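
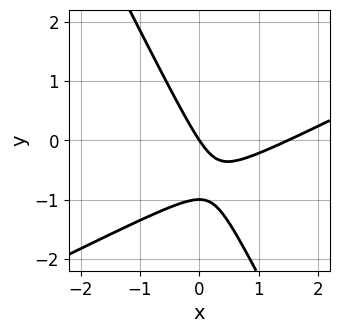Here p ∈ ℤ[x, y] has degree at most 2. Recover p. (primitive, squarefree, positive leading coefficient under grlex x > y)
1. deg p = 2. A generic line meets the curve in up to 2 points.
2. Against the integer gridlines: among the integer gridlines, it crosses the y-axis at y ∈ {-1, 0}; one x-axis crossing is at x = 0.
3. Together with the visible shape, these determine p as stated.

2*x^2 - 3*x*y - 2*y^2 - 3*x - 2*y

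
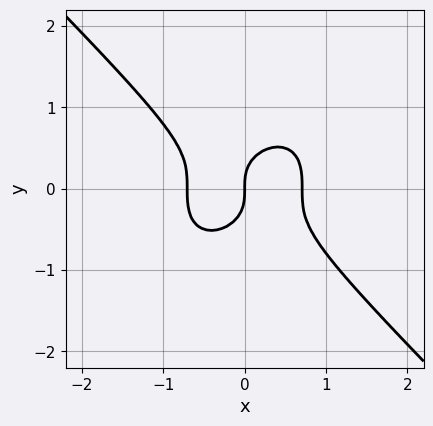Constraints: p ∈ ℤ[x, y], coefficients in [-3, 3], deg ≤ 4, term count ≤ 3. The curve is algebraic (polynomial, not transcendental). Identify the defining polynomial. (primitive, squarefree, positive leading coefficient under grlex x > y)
First, the degree is 3 — a generic line meets the curve in up to 3 points.
Then, from the visible intercepts: it crosses the y-axis at the gridline y = 0; one x-axis crossing is at x = 0.
Finally, solving for integer coefficients yields p as stated.

2*x^3 + 2*y^3 - x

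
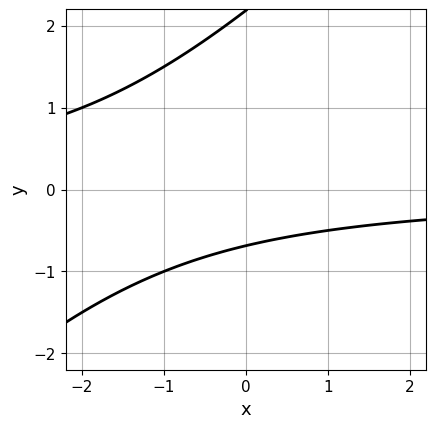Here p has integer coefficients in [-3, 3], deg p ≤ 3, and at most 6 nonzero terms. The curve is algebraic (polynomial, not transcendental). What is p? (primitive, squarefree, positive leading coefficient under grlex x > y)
2*x*y - 2*y^2 + 3*y + 3

(a) deg p = 2.
(b) Observable constraints: no x-intercept at any integer in the box.
(c) The integer polynomial consistent with all of this is the stated p.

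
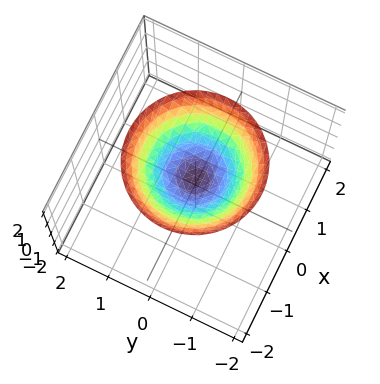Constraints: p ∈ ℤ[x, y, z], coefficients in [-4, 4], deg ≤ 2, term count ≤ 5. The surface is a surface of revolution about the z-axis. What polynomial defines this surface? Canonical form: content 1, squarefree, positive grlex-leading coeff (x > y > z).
(a) The degree is 2 — no degree-1 surface has this shape.
(b) Symmetry: the surface is invariant under rotation about z: p = q(x² + y², z).
(c) Against the integer gridlines: it misses every integer gridline on the x-axis; a circular section at z = 1 has radius between 0 and 1; it misses every integer gridline on the y-axis.
(d) These observations pin down the coefficients.

2*x^2 + 2*y^2 - 3*z + 2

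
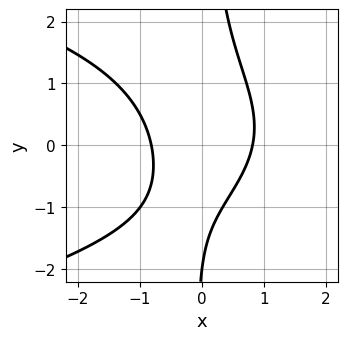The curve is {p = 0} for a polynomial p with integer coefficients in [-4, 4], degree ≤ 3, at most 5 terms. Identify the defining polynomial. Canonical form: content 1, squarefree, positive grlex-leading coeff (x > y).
2*x*y^2 + 3*x^2 - y - 2

1. deg p = 3.
2. Observable constraints: it meets the y-axis at y = -2 (among the integer gridlines).
3. The integer polynomial consistent with all of this is the stated p.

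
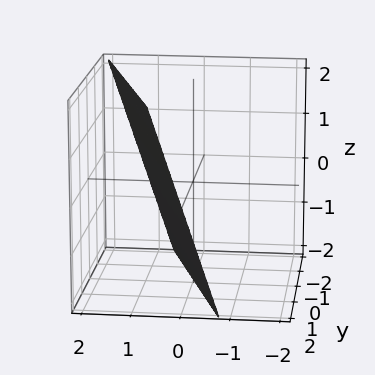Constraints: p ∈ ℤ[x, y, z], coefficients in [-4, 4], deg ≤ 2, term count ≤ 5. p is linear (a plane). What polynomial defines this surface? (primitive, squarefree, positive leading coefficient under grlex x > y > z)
3*x + y - z - 2

First, the degree is 1 — every cross-section is a straight line — this is a plane.
Then, checking where it meets the axes: one z-axis crossing is at z = -2; one y-axis crossing is at y = 2.
Finally, the integer polynomial consistent with all of this is the stated p.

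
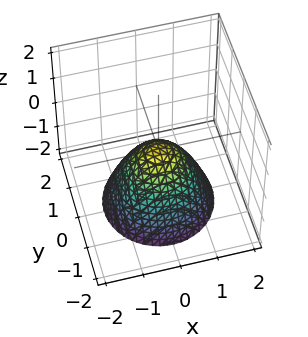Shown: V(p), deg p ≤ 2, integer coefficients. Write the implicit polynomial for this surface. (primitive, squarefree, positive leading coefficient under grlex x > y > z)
x^2 + y^2 + z

First, deg p = 2. A paraboloid; a quadric.
Then, symmetries: rotational symmetry about the z-axis ⇒ p depends on x, y only through x² + y².
Next, from the visible intercepts: it crosses the z-axis at the gridline z = 0; a circular section at z = -1 has radius exactly 1; it meets the y-axis at y = 0 (among the integer gridlines).
Finally, the integer polynomial consistent with all of this is the stated p.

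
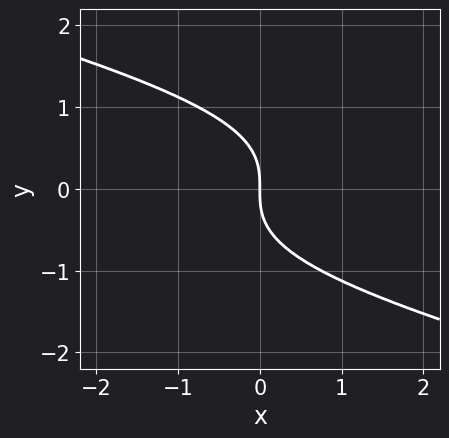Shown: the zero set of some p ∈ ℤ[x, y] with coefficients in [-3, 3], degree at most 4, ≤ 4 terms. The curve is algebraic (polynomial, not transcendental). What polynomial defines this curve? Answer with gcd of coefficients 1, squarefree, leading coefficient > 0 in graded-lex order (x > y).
x*y^2 + 3*y^3 + 3*x

(a) deg p = 3. No degree-2 curve has this shape.
(b) Observable constraints: it meets the y-axis at y = 0 (among the integer gridlines); one x-axis crossing is at x = 0.
(c) Solving for integer coefficients yields p as stated.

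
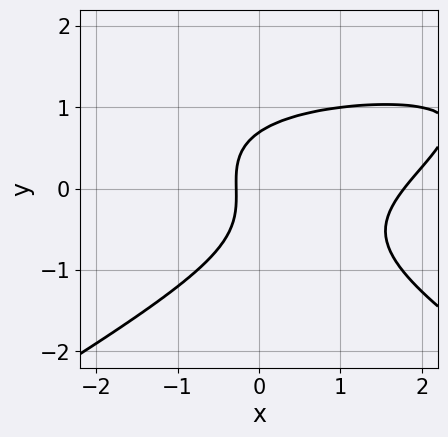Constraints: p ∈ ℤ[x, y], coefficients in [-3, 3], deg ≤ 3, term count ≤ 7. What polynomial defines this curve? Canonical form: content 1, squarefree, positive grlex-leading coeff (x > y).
1. Degree: a generic line meets the curve in up to 3 points, so deg p = 3.
2. The integer polynomial consistent with all of this is the stated p.

x^2*y - 3*y^3 - 2*x^2 + 3*x + 1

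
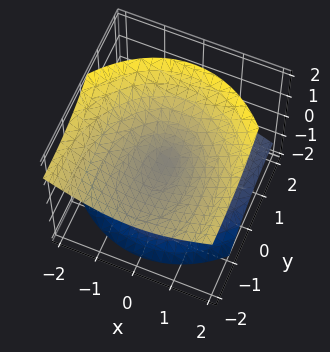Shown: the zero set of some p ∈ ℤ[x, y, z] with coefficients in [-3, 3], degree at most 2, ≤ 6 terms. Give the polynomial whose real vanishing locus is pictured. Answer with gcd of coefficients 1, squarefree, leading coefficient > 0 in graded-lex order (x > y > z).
First, the picture has 2 separate pieces. They look like related sheets of one shape, so recover p as a whole.
Next, degree: a generic line meets the surface in up to 2 points, so deg p = 2.
Next, reading off the gridlines: one z-axis crossing is at z = 0; it crosses the x-axis at the gridline x = 0; it crosses the y-axis at the gridline y = 0.
Finally, fitting integer coefficients to these (and the overall shape) gives p.

2*x^2 + y^2 + 3*y*z - 3*z^2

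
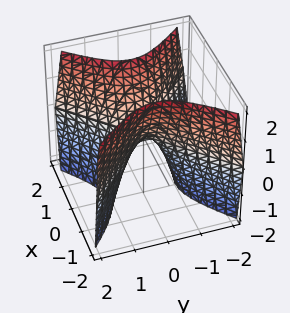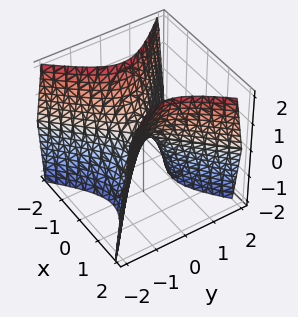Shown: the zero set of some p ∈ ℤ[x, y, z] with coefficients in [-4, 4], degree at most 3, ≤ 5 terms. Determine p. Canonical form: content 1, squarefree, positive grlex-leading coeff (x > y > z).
2*x^2 - 2*y^2 - z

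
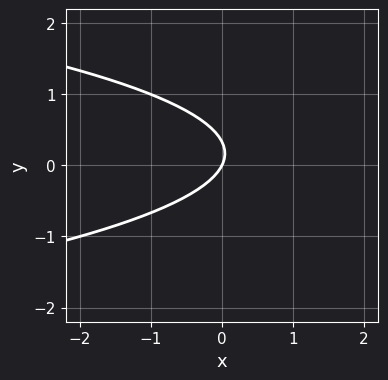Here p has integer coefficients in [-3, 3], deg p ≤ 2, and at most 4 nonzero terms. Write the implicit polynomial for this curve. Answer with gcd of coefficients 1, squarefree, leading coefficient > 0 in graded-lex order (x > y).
3*y^2 + 2*x - y

1. The degree is 2 — no degree-1 curve has this shape.
2. Observable constraints: one x-axis crossing is at x = 0; it crosses the y-axis at the gridline y = 0.
3. Together with the visible shape, these determine p as stated.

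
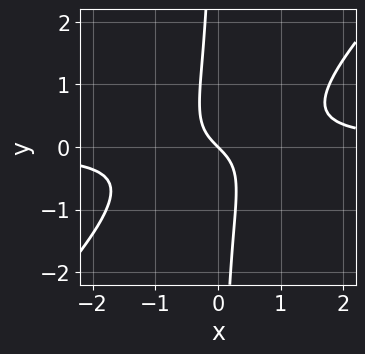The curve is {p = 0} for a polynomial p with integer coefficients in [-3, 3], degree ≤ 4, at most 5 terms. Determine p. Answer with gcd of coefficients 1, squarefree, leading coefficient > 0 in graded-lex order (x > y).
2*x^2*y - 2*x*y^2 - x - y

1. The degree is 3 — no degree-2 curve has this shape.
2. Checking where it meets the axes: it meets the y-axis at y = 0 (among the integer gridlines); one x-axis crossing is at x = 0.
3. The integer polynomial consistent with all of this is the stated p.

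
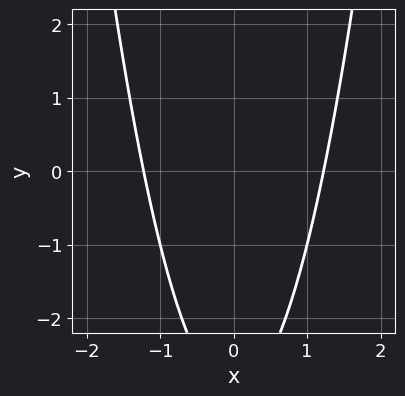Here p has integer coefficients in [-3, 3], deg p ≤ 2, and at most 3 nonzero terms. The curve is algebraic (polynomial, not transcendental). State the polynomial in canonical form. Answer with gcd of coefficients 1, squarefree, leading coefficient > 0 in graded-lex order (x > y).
First, degree: the shape is more complex than any degree-1 curve, so deg p = 2.
Next, symmetries: it's symmetric under x → −x, forcing even powers of x.
Then, against the integer gridlines: it misses every integer gridline on the y-axis.
Finally, assembling these constraints gives the stated polynomial.

2*x^2 - y - 3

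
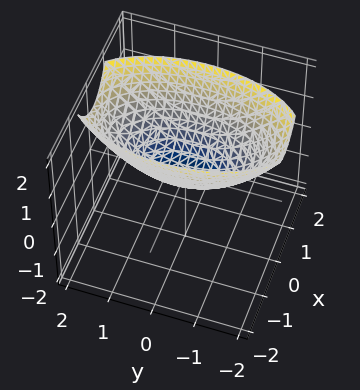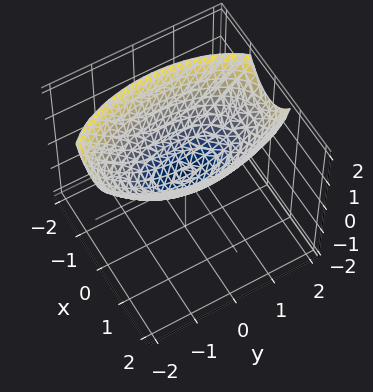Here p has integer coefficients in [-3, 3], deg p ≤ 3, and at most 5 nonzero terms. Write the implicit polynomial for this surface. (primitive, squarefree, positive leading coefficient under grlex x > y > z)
3*x^2 + y^2 - 3*z

First, deg p = 2. A single bowl opening along one axis; a quadric.
Then, symmetries: mirror symmetry x ↦ −x ⇒ only even powers of x; mirror symmetry y ↦ −y ⇒ only even powers of y.
Next, from the visible intercepts: one y-axis crossing is at y = 0; it meets the x-axis at x = 0 (among the integer gridlines); it crosses the z-axis at the gridline z = 0.
Finally, the integer polynomial consistent with all of this is the stated p.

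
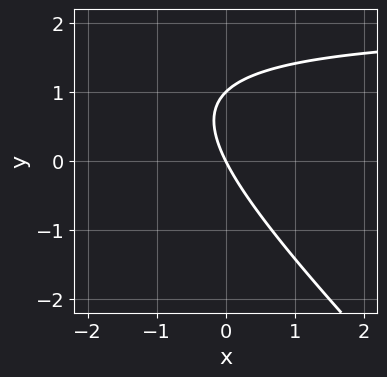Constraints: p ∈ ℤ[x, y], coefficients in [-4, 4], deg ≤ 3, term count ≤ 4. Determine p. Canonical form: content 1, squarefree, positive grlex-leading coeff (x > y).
(a) deg p = 2. The shape is more complex than any degree-1 curve.
(b) From the axis intercepts and sections: among the integer gridlines, it crosses the y-axis at y ∈ {0, 1}; it crosses the x-axis at the gridline x = 0.
(c) Putting this together gives p.

x*y + y^2 - 2*x - y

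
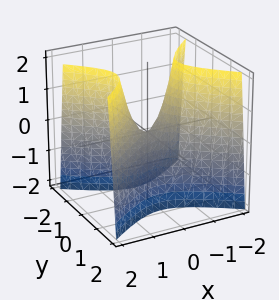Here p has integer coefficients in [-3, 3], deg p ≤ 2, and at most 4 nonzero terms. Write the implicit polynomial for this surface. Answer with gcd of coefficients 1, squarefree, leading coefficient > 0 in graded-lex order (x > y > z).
deg p = 2.
Symmetries: the y ↦ −y reflection is a symmetry, so y appears only in even powers; it's symmetric under x → −x, forcing even powers of x.
From the axis intercepts and sections: it crosses the z-axis at the gridline z = 0; one x-axis crossing is at x = 0; it crosses the y-axis at the gridline y = 0.
Assembling these constraints gives the stated polynomial.

2*x^2 - 3*y^2 - z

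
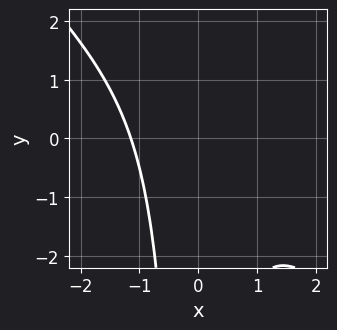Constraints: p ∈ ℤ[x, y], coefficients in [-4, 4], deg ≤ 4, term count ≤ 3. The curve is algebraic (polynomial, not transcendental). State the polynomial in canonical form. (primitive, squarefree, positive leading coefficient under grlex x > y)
2*x^3 + 2*x^2*y + 3

(a) Degree: a generic line meets the curve in up to 3 points, so deg p = 3.
(b) Reading off the gridlines: no y-intercept at any integer in the box.
(c) Fitting integer coefficients to these (and the overall shape) gives p.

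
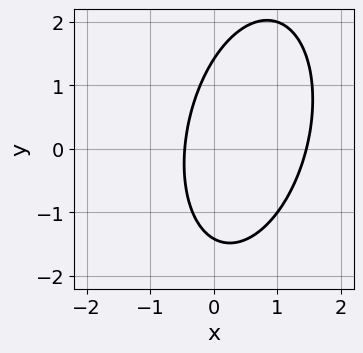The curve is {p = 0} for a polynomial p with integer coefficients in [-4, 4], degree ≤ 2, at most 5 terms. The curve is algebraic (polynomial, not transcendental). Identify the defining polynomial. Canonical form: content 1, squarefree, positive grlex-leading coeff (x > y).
(a) deg p = 2. The shape is more complex than any degree-1 curve.
(b) Solving for integer coefficients yields p as stated.

3*x^2 - x*y + y^2 - 3*x - 2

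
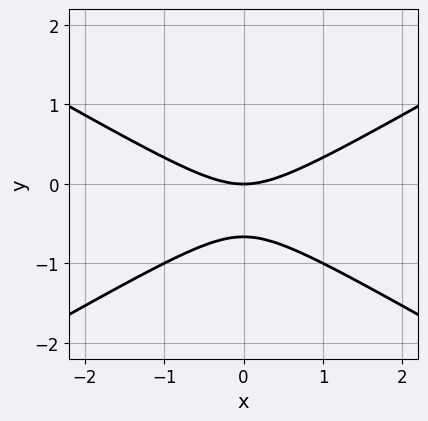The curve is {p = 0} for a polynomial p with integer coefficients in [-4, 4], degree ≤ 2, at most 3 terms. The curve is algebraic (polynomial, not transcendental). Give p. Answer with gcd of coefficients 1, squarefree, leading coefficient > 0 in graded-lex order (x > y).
x^2 - 3*y^2 - 2*y

Degree: the shape is more complex than any degree-1 curve, so deg p = 2.
Symmetries: the x ↦ −x reflection is a symmetry, so x appears only in even powers.
Observable constraints: it crosses the y-axis at the gridline y = 0; it meets the x-axis at x = 0 (among the integer gridlines).
Together with the visible shape, these determine p as stated.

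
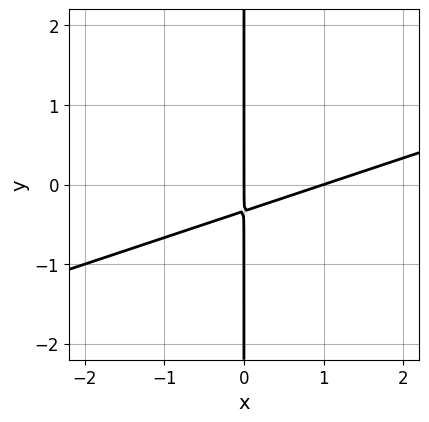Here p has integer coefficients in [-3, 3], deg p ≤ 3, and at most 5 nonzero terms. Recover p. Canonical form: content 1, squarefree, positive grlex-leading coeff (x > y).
The degree is 2 — the shape is more complex than any degree-1 curve.
From the axis intercepts and sections: every point of the y-axis in the box is on the curve; among the integer gridlines, it crosses the x-axis at x ∈ {0, 1}.
Matching integer coefficients to the picture gives p.

x^2 - 3*x*y - x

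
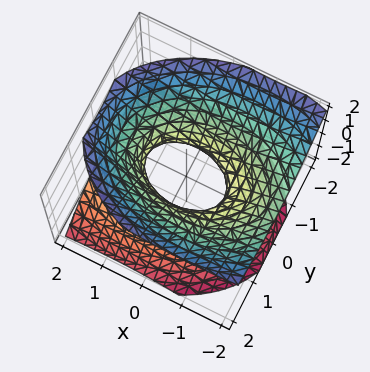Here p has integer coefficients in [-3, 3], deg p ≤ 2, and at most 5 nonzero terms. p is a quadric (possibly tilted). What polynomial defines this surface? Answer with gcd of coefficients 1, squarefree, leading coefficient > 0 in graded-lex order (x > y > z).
1. Degree: the shape is more complex than any degree-1 surface, so deg p = 2.
2. Reading off the gridlines: the x-axis gridline crossings are at x ∈ {-1, 1}; no z-intercept at any integer in the box.
3. The integer polynomial consistent with all of this is the stated p.

x^2 + x*z + 2*y^2 - 2*z^2 - 1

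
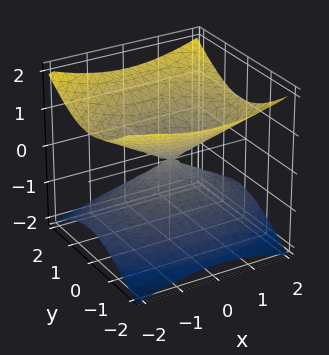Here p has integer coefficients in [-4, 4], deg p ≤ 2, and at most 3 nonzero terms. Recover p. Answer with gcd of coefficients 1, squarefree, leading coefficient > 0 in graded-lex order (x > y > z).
x^2 + 2*y^2 - 3*z^2

(a) Degree: two nappes meeting at a single point; a quadric, so deg p = 2.
(b) Symmetries: mirror symmetry z ↦ −z ⇒ only even powers of z; mirror symmetry y ↦ −y ⇒ only even powers of y; mirror symmetry x ↦ −x ⇒ only even powers of x.
(c) From the axis intercepts and sections: one x-axis crossing is at x = 0; one y-axis crossing is at y = 0; it meets the z-axis at z = 0 (among the integer gridlines).
(d) Together with the visible shape, these determine p as stated.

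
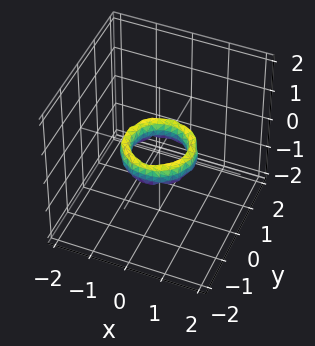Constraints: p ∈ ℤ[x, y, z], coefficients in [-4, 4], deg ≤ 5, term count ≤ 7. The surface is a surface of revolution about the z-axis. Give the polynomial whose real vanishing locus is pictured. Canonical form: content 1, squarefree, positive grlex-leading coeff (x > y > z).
2*x^4 + 4*x^2*y^2 + 2*y^4 - 3*x^2 - 3*y^2 + z^2 + 1

First, degree: a generic line meets the surface in up to 4 points, so deg p = 4.
Next, symmetries: rotational symmetry about the z-axis ⇒ p depends on x, y only through x² + y².
Then, checking where it meets the axes: a circular section at z = 0 has radius between 0 and 1; the y-axis gridline crossings are at y ∈ {-1, 1}; the x-axis gridline crossings are at x ∈ {-1, 1}; it misses every integer gridline on the z-axis.
Finally, these observations pin down the coefficients.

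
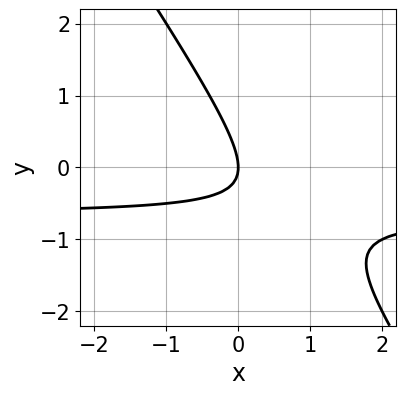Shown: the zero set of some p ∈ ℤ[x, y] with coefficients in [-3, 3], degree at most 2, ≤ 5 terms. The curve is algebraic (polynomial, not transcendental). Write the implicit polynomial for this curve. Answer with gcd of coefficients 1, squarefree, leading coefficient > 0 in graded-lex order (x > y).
3*x*y + 2*y^2 + 2*x

Degree: a generic line meets the curve in up to 2 points, so deg p = 2.
Reading off the gridlines: it meets the x-axis at x = 0 (among the integer gridlines); it crosses the y-axis at the gridline y = 0.
These observations pin down the coefficients.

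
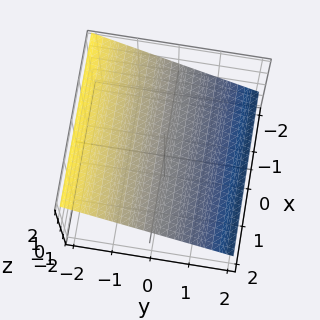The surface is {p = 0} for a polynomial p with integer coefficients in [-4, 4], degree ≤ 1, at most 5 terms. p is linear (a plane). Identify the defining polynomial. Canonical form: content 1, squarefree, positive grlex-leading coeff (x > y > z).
1. Degree: the surface is flat (a plane), so deg p = 1.
2. Reading off the gridlines: it crosses the y-axis at the gridline y = 1; it misses every integer gridline on the x-axis.
3. Assembling these constraints gives the stated polynomial.

2*y + 3*z - 2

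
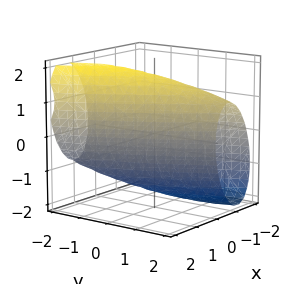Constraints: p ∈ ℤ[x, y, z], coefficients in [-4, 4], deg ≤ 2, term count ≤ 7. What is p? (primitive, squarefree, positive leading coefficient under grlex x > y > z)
3*x^2 + 3*x*y - x*z + y^2 + z^2 - 3

First, degree: a generic line meets the surface in up to 2 points, so deg p = 2.
Then, from the axis intercepts and sections: the x-axis gridline crossings are at x ∈ {-1, 1}.
Finally, these observations pin down the coefficients.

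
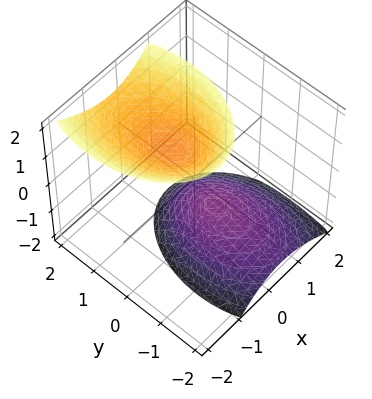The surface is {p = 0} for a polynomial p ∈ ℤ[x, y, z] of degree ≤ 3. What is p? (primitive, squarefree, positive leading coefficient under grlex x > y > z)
2*x^2 + x*z + y^2 - y*z - z^2 + 1

(a) There are 2 components. They look like related sheets of one shape, so recover p as a whole.
(b) deg p = 2. The shape is more complex than any degree-1 surface.
(c) From the visible intercepts: it misses every integer gridline on the y-axis; it misses every integer gridline on the x-axis; among the integer gridlines, it crosses the z-axis at z ∈ {-1, 1}.
(d) Together with the visible shape, these determine p as stated.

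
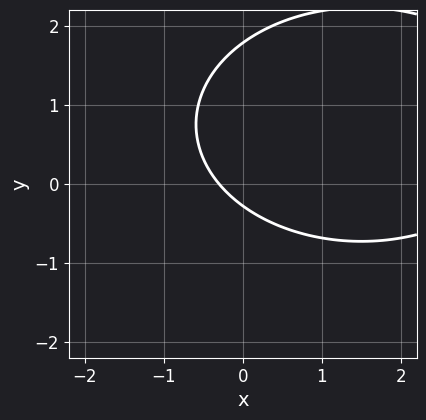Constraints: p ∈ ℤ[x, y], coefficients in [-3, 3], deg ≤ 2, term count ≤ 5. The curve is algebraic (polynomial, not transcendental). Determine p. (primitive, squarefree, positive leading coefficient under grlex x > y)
x^2 + 2*y^2 - 3*x - 3*y - 1

(a) The degree is 2 — no degree-1 curve has this shape.
(b) Putting this together gives p.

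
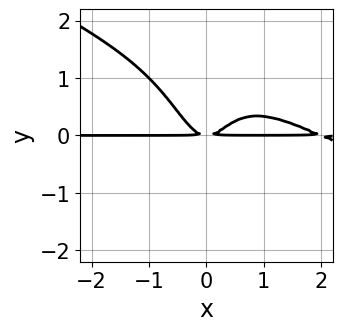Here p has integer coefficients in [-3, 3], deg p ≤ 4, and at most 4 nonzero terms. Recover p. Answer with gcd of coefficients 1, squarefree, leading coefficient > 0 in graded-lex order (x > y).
x^3*y + 2*x^2*y^2 - 2*x^2*y + y^2

1. Degree: a generic line meets the curve in up to 4 points, so deg p = 4.
2. From the axis intercepts and sections: every point of the x-axis in the box is on the curve.
3. Together with the visible shape, these determine p as stated.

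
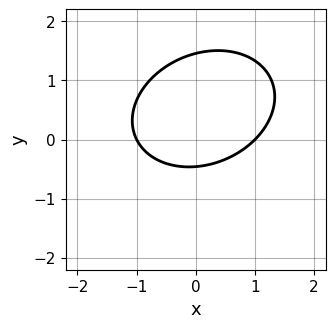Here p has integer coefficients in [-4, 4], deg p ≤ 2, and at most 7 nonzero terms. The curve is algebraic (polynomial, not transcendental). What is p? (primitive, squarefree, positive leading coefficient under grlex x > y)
2*x^2 - x*y + 3*y^2 - 3*y - 2

First, the degree is 2 — a generic line meets the curve in up to 2 points.
Next, from the visible intercepts: the x-axis gridline crossings are at x ∈ {-1, 1}.
Finally, the integer polynomial consistent with all of this is the stated p.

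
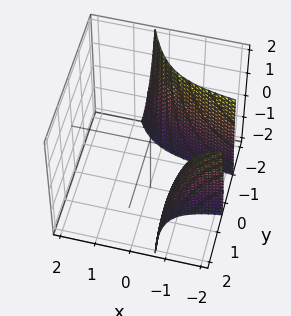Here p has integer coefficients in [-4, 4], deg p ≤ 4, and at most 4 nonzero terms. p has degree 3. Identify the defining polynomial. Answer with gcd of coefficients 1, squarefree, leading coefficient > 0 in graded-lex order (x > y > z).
First, there are 2 components. Treating them together as one polynomial.
Next, the degree is 3 — a generic line meets the surface in up to 3 points.
Then, checking where it meets the axes: the surface avoids every integer z-axis point in the box; the surface avoids every integer x-axis point in the box.
Finally, solving for integer coefficients yields p as stated.

3*x*y^2 - x*y*z + y^3 + 3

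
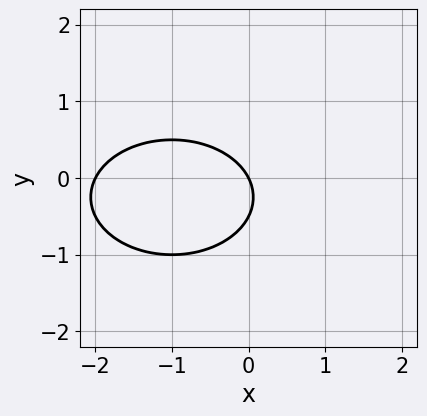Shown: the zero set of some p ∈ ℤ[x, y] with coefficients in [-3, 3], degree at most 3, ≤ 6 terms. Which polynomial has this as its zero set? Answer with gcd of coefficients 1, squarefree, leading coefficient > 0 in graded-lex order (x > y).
(a) The degree is 2 — a generic line meets the curve in up to 2 points.
(b) Reading off the gridlines: it crosses the y-axis at the gridline y = 0; the x-axis gridline crossings are at x ∈ {-2, 0}.
(c) Solving for integer coefficients yields p as stated.

x^2 + 2*y^2 + 2*x + y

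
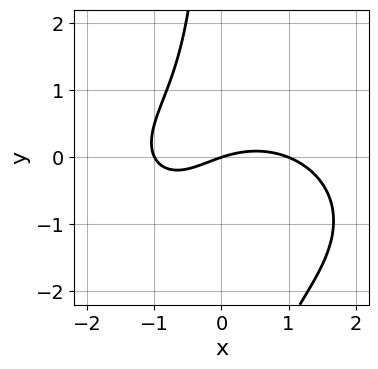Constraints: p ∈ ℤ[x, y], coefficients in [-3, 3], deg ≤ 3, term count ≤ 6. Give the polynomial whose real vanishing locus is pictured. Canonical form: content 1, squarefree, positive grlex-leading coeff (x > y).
x^3 + 2*x*y^2 + 2*x*y - x + 3*y

First, the degree is 3 — the shape is more complex than any degree-2 curve.
Then, from the visible intercepts: one y-axis crossing is at y = 0; among the integer gridlines, it crosses the x-axis at x ∈ {-1, 0, 1}.
Finally, fitting integer coefficients to these (and the overall shape) gives p.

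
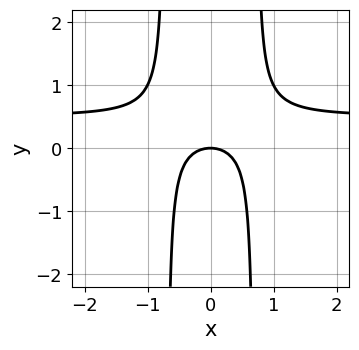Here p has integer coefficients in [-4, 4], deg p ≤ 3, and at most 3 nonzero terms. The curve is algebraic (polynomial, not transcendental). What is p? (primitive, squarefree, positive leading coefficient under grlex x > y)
First, degree: a generic line meets the curve in up to 3 points, so deg p = 3.
Next, symmetries: mirror symmetry x ↦ −x ⇒ only even powers of x.
Then, from the visible intercepts: it meets the x-axis at x = 0 (among the integer gridlines); one y-axis crossing is at y = 0.
Finally, putting this together gives p.

2*x^2*y - x^2 - y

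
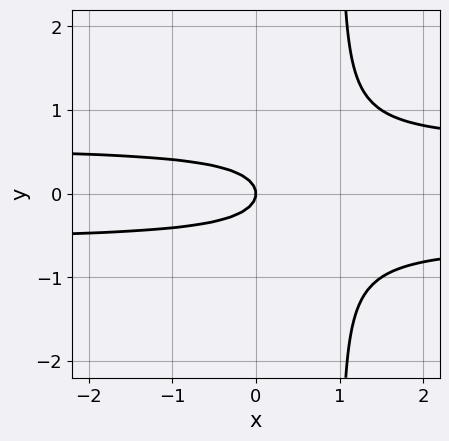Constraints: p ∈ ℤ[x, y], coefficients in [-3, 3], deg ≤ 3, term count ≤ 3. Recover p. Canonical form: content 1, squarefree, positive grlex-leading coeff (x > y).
(a) Degree: the shape is more complex than any degree-2 curve, so deg p = 3.
(b) Symmetries: mirror symmetry y ↦ −y ⇒ only even powers of y.
(c) Checking where it meets the axes: it meets the y-axis at y = 0 (among the integer gridlines); it crosses the x-axis at the gridline x = 0.
(d) Matching integer coefficients to the picture gives p.

3*x*y^2 - 3*y^2 - x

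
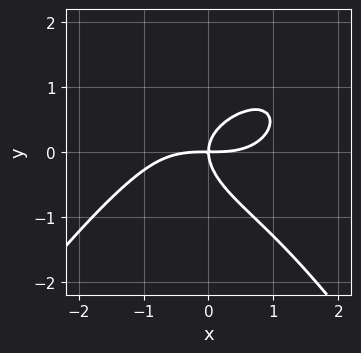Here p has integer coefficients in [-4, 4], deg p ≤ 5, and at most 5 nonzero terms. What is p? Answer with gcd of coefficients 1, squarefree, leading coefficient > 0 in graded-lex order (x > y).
x^4 + x*y^2 + 3*y^3 - 3*x*y

The degree is 4 — the shape is more complex than any degree-3 curve.
From the visible intercepts: it meets the y-axis at y = 0 (among the integer gridlines); it meets the x-axis at x = 0 (among the integer gridlines).
Matching integer coefficients to the picture gives p.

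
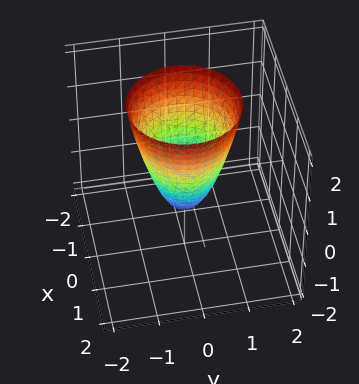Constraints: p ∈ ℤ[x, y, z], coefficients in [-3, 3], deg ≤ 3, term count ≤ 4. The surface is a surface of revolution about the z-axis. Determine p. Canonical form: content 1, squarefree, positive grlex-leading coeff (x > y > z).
2*x^2 + 2*y^2 - z - 1

The degree is 2 — a generic line meets the surface in up to 2 points.
Symmetry: the z-axis is an axis of rotation, so x and y enter only as x² + y².
From the axis intercepts and sections: it crosses the z-axis at the gridline z = -1; a circular section at z = 0 has radius between 0 and 1.
These observations pin down the coefficients.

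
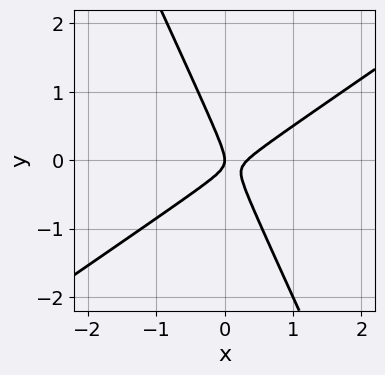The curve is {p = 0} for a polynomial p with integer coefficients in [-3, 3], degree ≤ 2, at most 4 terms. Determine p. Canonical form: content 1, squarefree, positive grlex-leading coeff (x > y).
3*x^2 - 3*x*y - 2*y^2 - x

First, deg p = 2.
Next, from the visible intercepts: it meets the y-axis at y = 0 (among the integer gridlines); it crosses the x-axis at the gridline x = 0.
Finally, putting this together gives p.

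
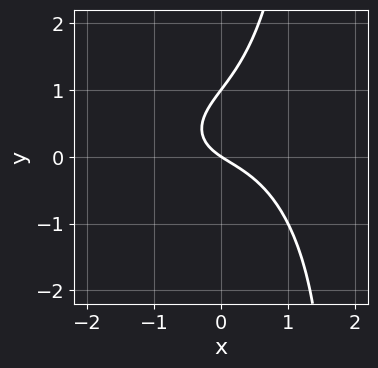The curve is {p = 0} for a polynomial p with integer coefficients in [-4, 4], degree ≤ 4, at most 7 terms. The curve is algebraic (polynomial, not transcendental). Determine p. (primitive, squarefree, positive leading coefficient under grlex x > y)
2*x^3 + 2*x*y^2 - 3*y^2 + 2*x + 3*y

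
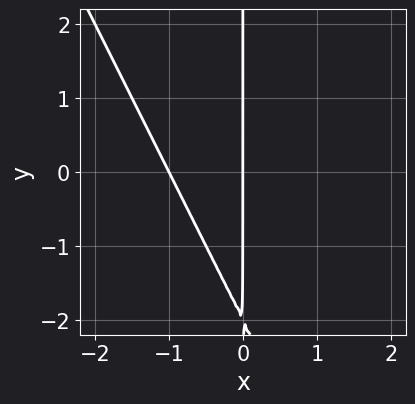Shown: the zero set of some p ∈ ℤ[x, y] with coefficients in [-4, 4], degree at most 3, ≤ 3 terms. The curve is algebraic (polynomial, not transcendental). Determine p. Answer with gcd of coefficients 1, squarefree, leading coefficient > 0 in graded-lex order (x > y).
2*x^2 + x*y + 2*x

1. The degree is 2 — a generic line meets the curve in up to 2 points.
2. Reading off the gridlines: among the integer gridlines, it crosses the x-axis at x ∈ {-1, 0}; the visible y-axis segment lies entirely on the curve.
3. Matching integer coefficients to the picture gives p.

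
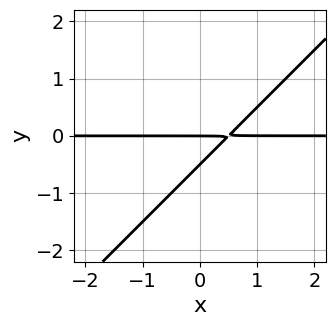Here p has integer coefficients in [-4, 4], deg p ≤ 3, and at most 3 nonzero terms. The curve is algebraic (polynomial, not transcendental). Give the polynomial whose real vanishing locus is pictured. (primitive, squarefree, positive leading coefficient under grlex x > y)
1. Degree: a generic line meets the curve in up to 2 points, so deg p = 2.
2. From the visible intercepts: it crosses the y-axis at the gridline y = 0; every point of the x-axis in the box is on the curve.
3. Matching integer coefficients to the picture gives p.

2*x*y - 2*y^2 - y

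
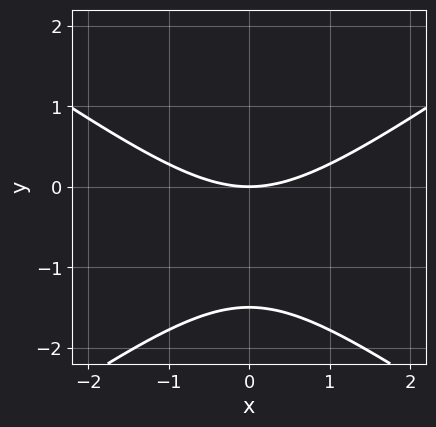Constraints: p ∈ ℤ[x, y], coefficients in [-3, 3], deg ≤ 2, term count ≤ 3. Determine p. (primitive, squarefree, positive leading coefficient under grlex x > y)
(a) The degree is 2 — no degree-1 curve has this shape.
(b) Symmetries: the x ↦ −x reflection is a symmetry, so x appears only in even powers.
(c) From the visible intercepts: it meets the x-axis at x = 0 (among the integer gridlines); it meets the y-axis at y = 0 (among the integer gridlines).
(d) The integer polynomial consistent with all of this is the stated p.

x^2 - 2*y^2 - 3*y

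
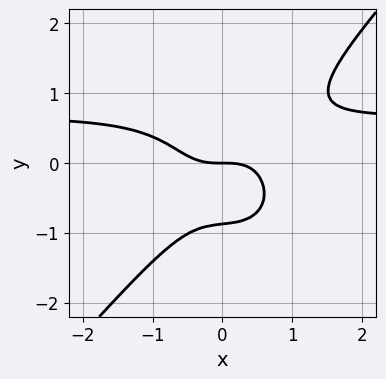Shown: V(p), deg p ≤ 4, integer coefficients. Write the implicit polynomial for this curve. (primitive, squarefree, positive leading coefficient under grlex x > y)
3*x^3*y + x*y^3 - 3*y^4 - 2*x^3 - 2*y

(a) deg p = 4. The shape is more complex than any degree-3 curve.
(b) Reading off the gridlines: it crosses the y-axis at the gridline y = 0; it crosses the x-axis at the gridline x = 0.
(c) Fitting integer coefficients to these (and the overall shape) gives p.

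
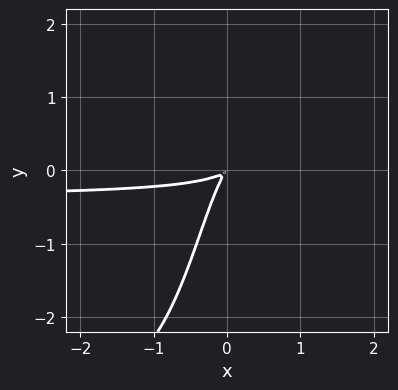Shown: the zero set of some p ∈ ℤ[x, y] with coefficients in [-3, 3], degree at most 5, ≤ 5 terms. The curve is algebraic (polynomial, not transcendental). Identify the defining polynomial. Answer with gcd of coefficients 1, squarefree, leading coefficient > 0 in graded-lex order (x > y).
x^2*y^2 + 3*x^2*y + x^2 - 2*x*y + y^2

(a) Degree: the shape is more complex than any degree-3 curve, so deg p = 4.
(b) Solving for integer coefficients yields p as stated.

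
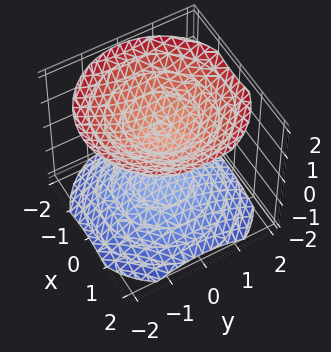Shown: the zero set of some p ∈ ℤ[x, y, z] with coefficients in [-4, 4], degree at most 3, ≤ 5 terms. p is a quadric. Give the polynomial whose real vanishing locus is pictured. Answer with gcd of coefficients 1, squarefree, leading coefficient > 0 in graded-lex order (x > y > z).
2*x^2 + 2*y^2 - 3*z^2 + 3

The picture has 2 separate pieces. They look like related sheets of one shape, so recover p as a whole.
deg p = 2. Two sheets facing apart; a quadric.
Symmetries: it's symmetric under z → −z, forcing even powers of z; every cross-section ⟂ z is a circle, so x, y appear only via x² + y².
Checking where it meets the axes: the surface avoids every integer y-axis point in the box; no x-intercept at any integer in the box; the z-axis gridline crossings are at z ∈ {-1, 1}.
Fitting integer coefficients to these (and the overall shape) gives p.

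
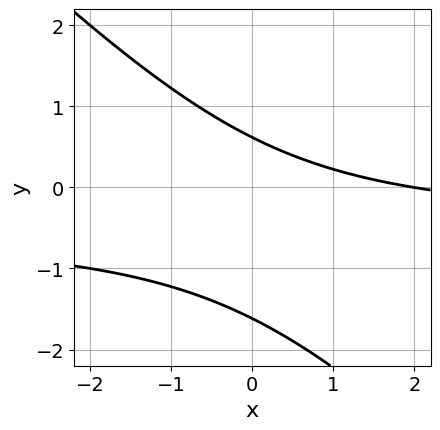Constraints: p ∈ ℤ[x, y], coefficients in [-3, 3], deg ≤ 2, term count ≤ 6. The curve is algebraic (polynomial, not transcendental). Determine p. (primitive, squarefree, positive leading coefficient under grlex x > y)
1. Degree: the shape is more complex than any degree-1 curve, so deg p = 2.
2. Against the integer gridlines: it meets the x-axis at x = 2 (among the integer gridlines).
3. Putting this together gives p.

2*x*y + 2*y^2 + x + 2*y - 2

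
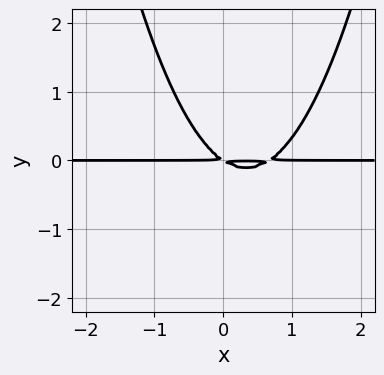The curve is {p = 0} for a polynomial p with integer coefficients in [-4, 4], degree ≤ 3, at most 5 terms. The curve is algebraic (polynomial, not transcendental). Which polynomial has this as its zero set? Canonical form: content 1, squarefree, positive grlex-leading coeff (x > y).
(a) deg p = 3. A generic line meets the curve in up to 3 points.
(b) From the axis intercepts and sections: the visible x-axis segment lies entirely on the curve.
(c) These observations pin down the coefficients.

3*x^2*y - 2*x*y - 3*y^2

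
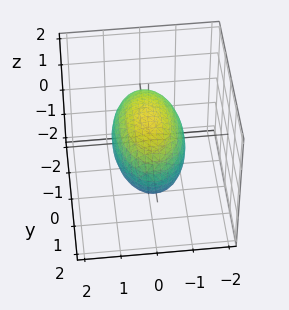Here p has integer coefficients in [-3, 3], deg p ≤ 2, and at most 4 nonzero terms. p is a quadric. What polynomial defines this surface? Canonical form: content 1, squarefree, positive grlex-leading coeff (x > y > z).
Degree: a closed, bounded, convex surface; a quadric, so deg p = 2.
Symmetries: the z ↦ −z reflection is a symmetry, so z appears only in even powers; mirror symmetry y ↦ −y ⇒ only even powers of y; mirror symmetry x ↦ −x ⇒ only even powers of x.
Observable constraints: among the integer gridlines, it crosses the x-axis at x ∈ {-1, 1}; the z-axis gridline crossings are at z ∈ {-1, 1}.
Assembling these constraints gives the stated polynomial.

3*x^2 + y^2 + 3*z^2 - 3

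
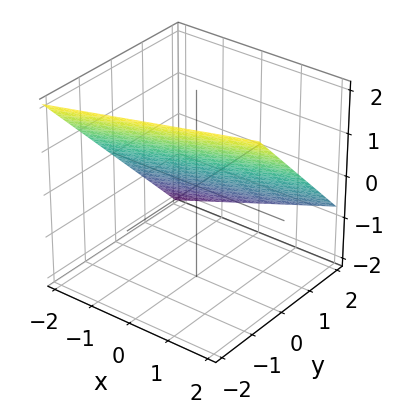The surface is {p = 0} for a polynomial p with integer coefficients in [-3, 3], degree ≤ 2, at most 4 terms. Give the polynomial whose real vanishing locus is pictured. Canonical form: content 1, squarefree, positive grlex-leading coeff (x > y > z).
x - 3*y - 3*z + 2

(a) deg p = 1.
(b) Against the integer gridlines: one x-axis crossing is at x = -2.
(c) These observations pin down the coefficients.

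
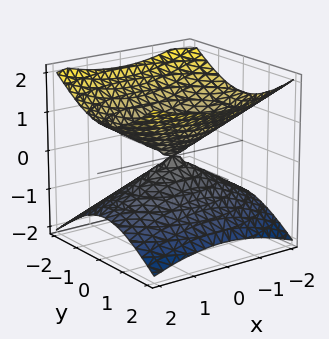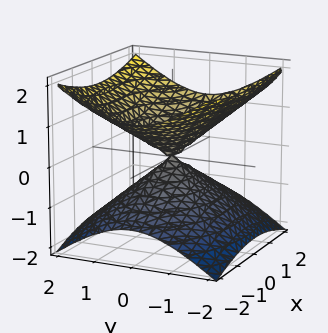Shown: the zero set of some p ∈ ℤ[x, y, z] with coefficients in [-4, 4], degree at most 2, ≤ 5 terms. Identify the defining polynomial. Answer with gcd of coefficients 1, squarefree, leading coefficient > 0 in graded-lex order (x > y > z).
x^2 + 2*y^2 - 3*z^2

(a) The degree is 2 — a double cone through the origin; a quadric.
(b) Symmetries: the x ↦ −x reflection is a symmetry, so x appears only in even powers; the z ↦ −z reflection is a symmetry, so z appears only in even powers; it's symmetric under y → −y, forcing even powers of y.
(c) Observable constraints: it meets the y-axis at y = 0 (among the integer gridlines); it crosses the x-axis at the gridline x = 0; one z-axis crossing is at z = 0.
(d) These observations pin down the coefficients.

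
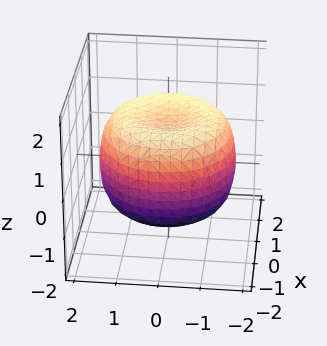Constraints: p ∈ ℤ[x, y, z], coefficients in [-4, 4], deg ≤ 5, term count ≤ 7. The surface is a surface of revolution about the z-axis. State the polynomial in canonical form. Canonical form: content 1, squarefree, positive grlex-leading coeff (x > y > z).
1. The degree is 4 — a generic line meets the surface in up to 4 points.
2. Symmetries: the surface is invariant under rotation about z: p = q(x² + y², z).
3. From the axis intercepts and sections: a circular section at z = 1 has radius between 1 and 2; the z-axis gridline crossings are at z ∈ {-1, 1}.
4. The integer polynomial consistent with all of this is the stated p.

x^4 + 2*x^2*y^2 + y^4 - 2*x^2 - 2*y^2 + 2*z^2 - 2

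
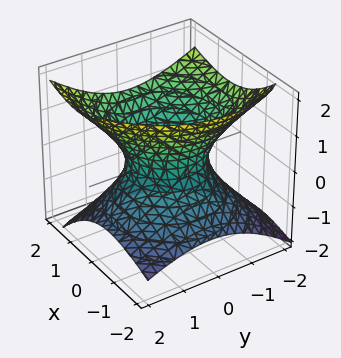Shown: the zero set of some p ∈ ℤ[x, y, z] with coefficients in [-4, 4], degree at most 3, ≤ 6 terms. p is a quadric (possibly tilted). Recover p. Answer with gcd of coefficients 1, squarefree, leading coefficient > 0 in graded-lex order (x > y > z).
The degree is 2 — the shape is more complex than any degree-1 surface.
Checking where it meets the axes: the surface avoids every integer z-axis point in the box; the x-axis gridline crossings are at x ∈ {-1, 1}; the y-axis gridline crossings are at y ∈ {-1, 1}.
Solving for integer coefficients yields p as stated.

2*x^2 - 2*x*z + 2*y^2 + y*z - 3*z^2 - 2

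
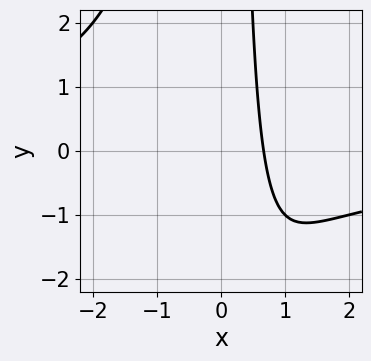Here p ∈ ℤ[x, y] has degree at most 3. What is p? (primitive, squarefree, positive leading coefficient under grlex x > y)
x^2*y + 3*x - 2

First, deg p = 3.
Next, checking where it meets the axes: no y-intercept at any integer in the box.
Finally, fitting integer coefficients to these (and the overall shape) gives p.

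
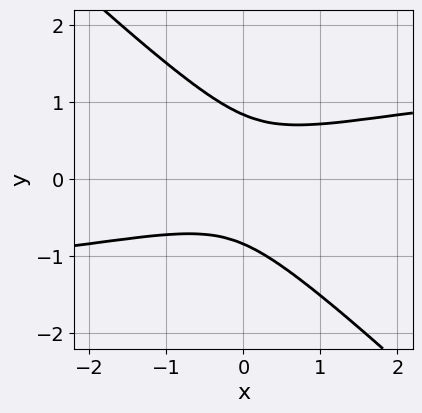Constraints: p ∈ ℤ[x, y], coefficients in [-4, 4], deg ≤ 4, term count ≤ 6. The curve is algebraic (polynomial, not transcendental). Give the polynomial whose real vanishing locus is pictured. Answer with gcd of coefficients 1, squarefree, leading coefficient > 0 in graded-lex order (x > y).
deg p = 4. A generic line meets the curve in up to 4 points.
Against the integer gridlines: it misses every integer gridline on the x-axis.
Assembling these constraints gives the stated polynomial.

2*x*y^3 + 2*y^4 - x^2 + x*y - 1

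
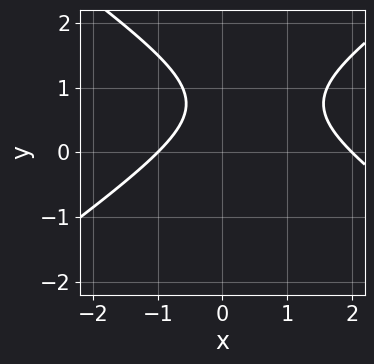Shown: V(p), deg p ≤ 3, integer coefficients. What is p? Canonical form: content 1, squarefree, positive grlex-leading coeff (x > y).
x^2 - 2*y^2 - x + 3*y - 2

Degree: a generic line meets the curve in up to 2 points, so deg p = 2.
From the axis intercepts and sections: the curve avoids every integer y-axis point in the box; among the integer gridlines, it crosses the x-axis at x ∈ {-1, 2}.
Assembling these constraints gives the stated polynomial.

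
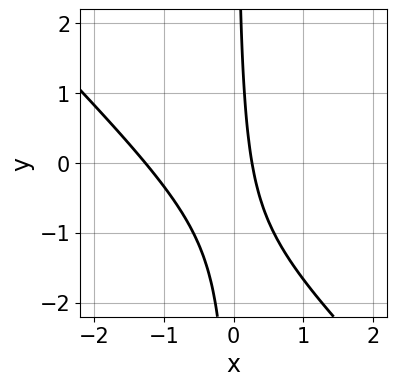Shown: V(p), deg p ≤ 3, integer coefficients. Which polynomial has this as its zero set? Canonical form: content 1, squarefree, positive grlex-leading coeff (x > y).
Degree: the shape is more complex than any degree-1 curve, so deg p = 2.
Against the integer gridlines: it misses every integer gridline on the y-axis.
These observations pin down the coefficients.

3*x^2 + 3*x*y + 3*x - 1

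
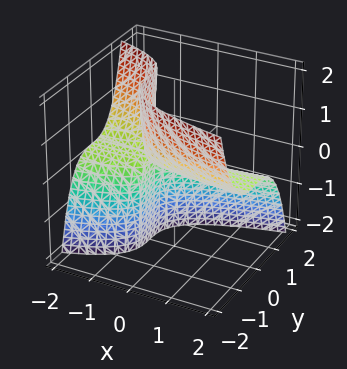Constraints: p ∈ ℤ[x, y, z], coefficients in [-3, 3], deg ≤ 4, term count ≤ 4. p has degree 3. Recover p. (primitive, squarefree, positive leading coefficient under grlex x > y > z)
First, deg p = 3. The shape is more complex than any degree-2 surface.
Then, against the integer gridlines: every point of the x-axis in the box is on the surface; it crosses the y-axis at the gridline y = 0.
Finally, solving for integer coefficients yields p as stated.

3*y^3 + 3*x*z + 2*z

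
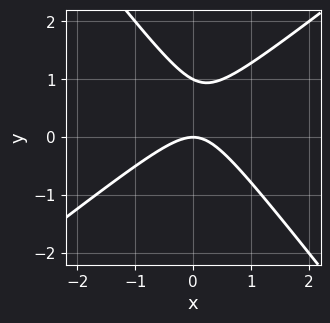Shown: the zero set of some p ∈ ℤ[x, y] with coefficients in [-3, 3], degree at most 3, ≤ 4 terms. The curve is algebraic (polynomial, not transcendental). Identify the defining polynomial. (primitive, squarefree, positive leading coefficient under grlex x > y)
2*x^2 - x*y - 2*y^2 + 2*y

1. The degree is 2 — no degree-1 curve has this shape.
2. Checking where it meets the axes: one x-axis crossing is at x = 0; the y-axis gridline crossings are at y ∈ {0, 1}.
3. Together with the visible shape, these determine p as stated.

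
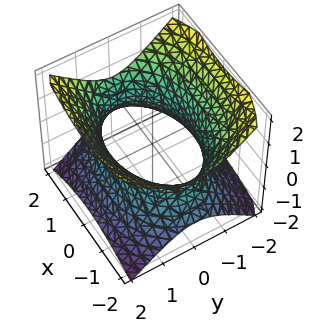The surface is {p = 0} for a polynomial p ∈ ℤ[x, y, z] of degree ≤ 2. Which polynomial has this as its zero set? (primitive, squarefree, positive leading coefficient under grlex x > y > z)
1. deg p = 2. One connected sheet with a waist; a quadric.
2. Symmetries: mirror symmetry x ↦ −x ⇒ only even powers of x; it's symmetric under z → −z, forcing even powers of z; the y ↦ −y reflection is a symmetry, so y appears only in even powers.
3. Observable constraints: it misses every integer gridline on the z-axis.
4. The integer polynomial consistent with all of this is the stated p.

x^2 + 2*y^2 - 2*z^2 - 3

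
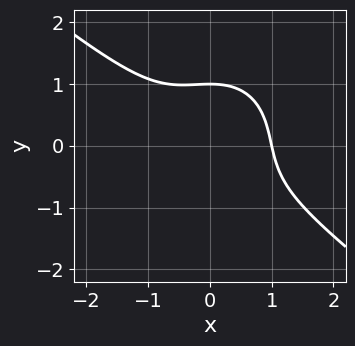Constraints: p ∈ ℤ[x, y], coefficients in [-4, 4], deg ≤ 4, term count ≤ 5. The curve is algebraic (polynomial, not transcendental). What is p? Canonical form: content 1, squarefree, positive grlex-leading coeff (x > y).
3*x^3 + 2*x^2*y + 3*y^3 - 3

(a) deg p = 3. The shape is more complex than any degree-2 curve.
(b) Against the integer gridlines: one y-axis crossing is at y = 1; it meets the x-axis at x = 1 (among the integer gridlines).
(c) These observations pin down the coefficients.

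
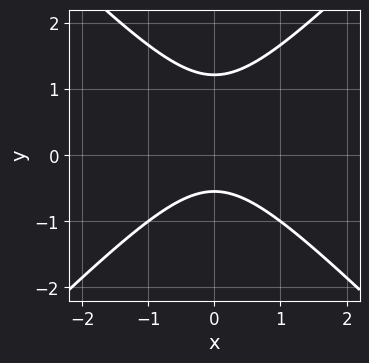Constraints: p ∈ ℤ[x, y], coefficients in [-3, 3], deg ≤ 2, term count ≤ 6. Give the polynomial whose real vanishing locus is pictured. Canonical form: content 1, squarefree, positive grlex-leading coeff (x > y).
3*x^2 - 3*y^2 + 2*y + 2

(a) deg p = 2. The shape is more complex than any degree-1 curve.
(b) Symmetries: mirror symmetry x ↦ −x ⇒ only even powers of x.
(c) Checking where it meets the axes: the curve avoids every integer x-axis point in the box.
(d) Assembling these constraints gives the stated polynomial.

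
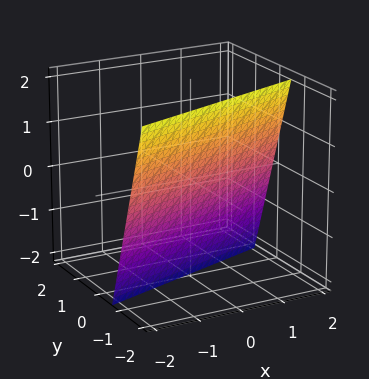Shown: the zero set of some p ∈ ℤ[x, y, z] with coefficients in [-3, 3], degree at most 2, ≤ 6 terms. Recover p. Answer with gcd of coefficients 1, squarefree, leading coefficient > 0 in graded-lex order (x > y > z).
x - 3*y - z - 2

First, the degree is 1 — the surface is flat (a plane).
Then, against the integer gridlines: it meets the z-axis at z = -2 (among the integer gridlines); it crosses the x-axis at the gridline x = 2.
Finally, fitting integer coefficients to these (and the overall shape) gives p.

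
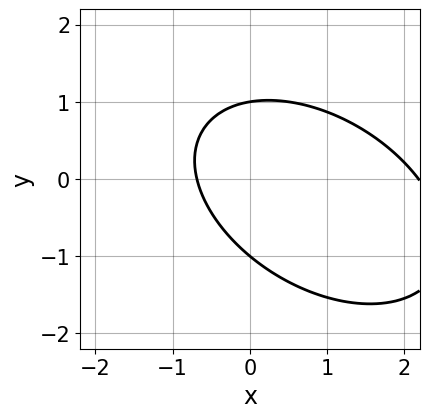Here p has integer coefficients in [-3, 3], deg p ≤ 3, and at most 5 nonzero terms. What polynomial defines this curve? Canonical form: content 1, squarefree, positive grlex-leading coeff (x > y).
2*x^2 + 2*x*y + 3*y^2 - 3*x - 3

Degree: no degree-1 curve has this shape, so deg p = 2.
Observable constraints: among the integer gridlines, it crosses the y-axis at y ∈ {-1, 1}.
Fitting integer coefficients to these (and the overall shape) gives p.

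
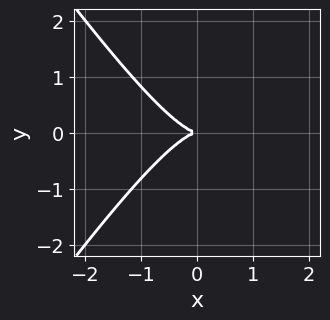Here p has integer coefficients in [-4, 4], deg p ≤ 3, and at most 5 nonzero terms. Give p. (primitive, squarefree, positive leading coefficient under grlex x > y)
2*x^3 - x*y^2 + 2*y^2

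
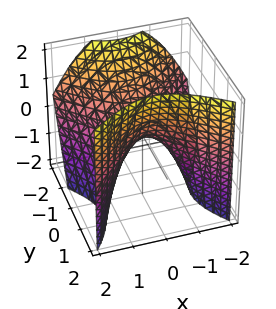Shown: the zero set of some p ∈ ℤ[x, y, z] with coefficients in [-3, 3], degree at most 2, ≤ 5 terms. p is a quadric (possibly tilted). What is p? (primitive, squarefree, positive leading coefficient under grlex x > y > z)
2*x^2 - 2*y^2 - y*z + 2*z

First, degree: no degree-1 surface has this shape, so deg p = 2.
Then, from the axis intercepts and sections: it crosses the x-axis at the gridline x = 0; one y-axis crossing is at y = 0; it crosses the z-axis at the gridline z = 0.
Finally, matching integer coefficients to the picture gives p.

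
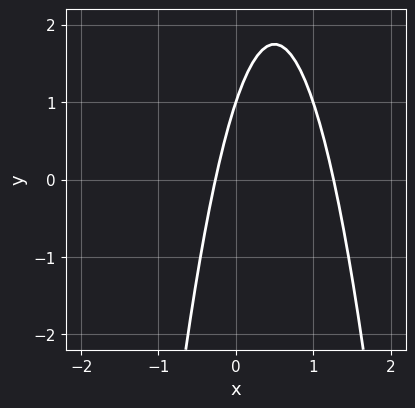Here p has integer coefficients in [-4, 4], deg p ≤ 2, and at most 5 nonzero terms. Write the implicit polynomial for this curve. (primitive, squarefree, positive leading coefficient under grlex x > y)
3*x^2 - 3*x + y - 1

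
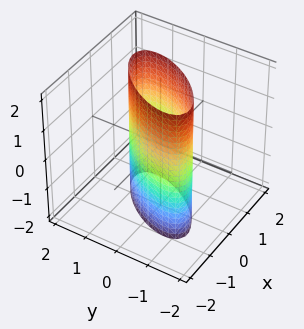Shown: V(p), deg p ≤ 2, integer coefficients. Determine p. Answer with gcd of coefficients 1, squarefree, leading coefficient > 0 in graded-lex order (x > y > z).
3*x^2 - 3*x*y + 2*y^2 - 2

1. Degree: the shape is more complex than any degree-1 surface, so deg p = 2.
2. Reading off the gridlines: the surface avoids every integer z-axis point in the box; among the integer gridlines, it crosses the y-axis at y ∈ {-1, 1}.
3. The integer polynomial consistent with all of this is the stated p.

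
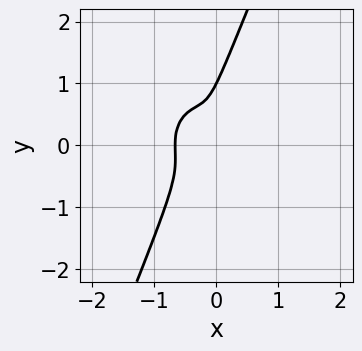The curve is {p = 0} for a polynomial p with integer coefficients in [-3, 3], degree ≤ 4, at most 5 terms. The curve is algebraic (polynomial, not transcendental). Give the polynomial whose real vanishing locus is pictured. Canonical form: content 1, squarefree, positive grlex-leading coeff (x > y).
3*x^3 + 2*x*y^2 - y^3 + 2*x^2 + y^2

1. The degree is 3 — the shape is more complex than any degree-2 curve.
2. From the visible intercepts: it crosses the y-axis at the gridline y = 1.
3. Matching integer coefficients to the picture gives p.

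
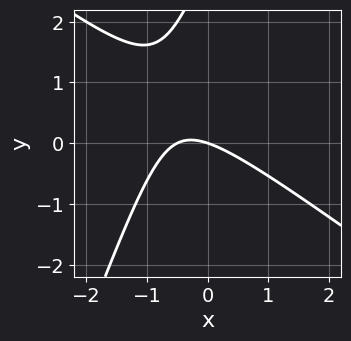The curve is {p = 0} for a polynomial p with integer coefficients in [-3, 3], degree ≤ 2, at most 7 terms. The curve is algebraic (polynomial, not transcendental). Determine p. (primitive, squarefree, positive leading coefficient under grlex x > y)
(a) deg p = 2. No degree-1 curve has this shape.
(b) Reading off the gridlines: it crosses the y-axis at the gridline y = 0; it meets the x-axis at x = 0 (among the integer gridlines).
(c) These observations pin down the coefficients.

2*x^2 + 2*x*y - y^2 + x + 3*y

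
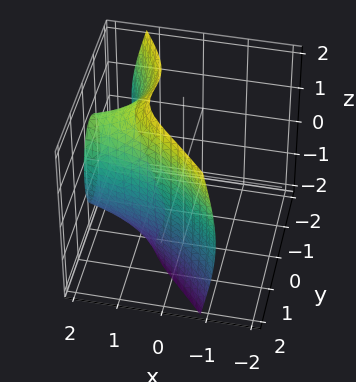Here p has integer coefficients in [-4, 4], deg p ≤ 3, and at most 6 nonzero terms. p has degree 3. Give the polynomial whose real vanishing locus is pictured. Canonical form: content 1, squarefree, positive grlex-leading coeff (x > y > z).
3*x*y^2 + x*z^2 + 2*y^3 - 3

(a) deg p = 3. A generic line meets the surface in up to 3 points.
(b) Observable constraints: it misses every integer gridline on the x-axis; no z-intercept at any integer in the box.
(c) The integer polynomial consistent with all of this is the stated p.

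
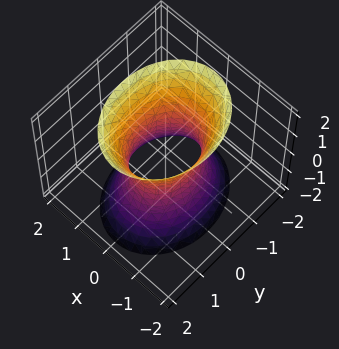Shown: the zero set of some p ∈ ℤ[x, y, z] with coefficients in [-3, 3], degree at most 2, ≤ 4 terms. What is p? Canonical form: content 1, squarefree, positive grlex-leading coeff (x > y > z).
1. The degree is 2 — one connected sheet with a waist; a quadric.
2. Symmetries: the y ↦ −y reflection is a symmetry, so y appears only in even powers; it's symmetric under x → −x, forcing even powers of x; the z ↦ −z reflection is a symmetry, so z appears only in even powers.
3. Against the integer gridlines: no z-intercept at any integer in the box; among the integer gridlines, it crosses the y-axis at y ∈ {-1, 1}.
4. Fitting integer coefficients to these (and the overall shape) gives p.

3*x^2 + 2*y^2 - z^2 - 2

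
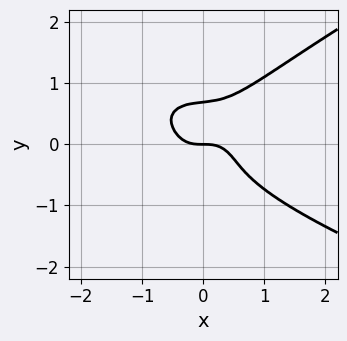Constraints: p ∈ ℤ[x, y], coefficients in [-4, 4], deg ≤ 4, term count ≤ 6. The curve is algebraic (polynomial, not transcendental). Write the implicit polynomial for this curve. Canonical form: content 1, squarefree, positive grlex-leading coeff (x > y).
x*y^3 - 3*y^4 + 2*x^3 + y

1. The degree is 4 — a generic line meets the curve in up to 4 points.
2. From the visible intercepts: it meets the x-axis at x = 0 (among the integer gridlines); it crosses the y-axis at the gridline y = 0.
3. Together with the visible shape, these determine p as stated.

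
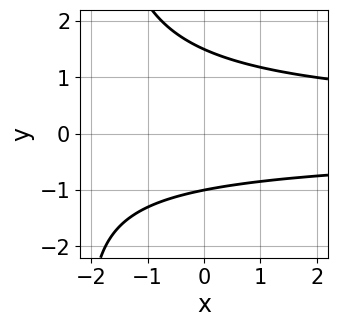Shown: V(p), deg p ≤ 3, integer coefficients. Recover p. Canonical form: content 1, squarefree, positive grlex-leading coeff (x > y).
x*y^2 + 2*y^2 - y - 3

First, deg p = 3. No degree-2 curve has this shape.
Then, from the visible intercepts: it crosses the y-axis at the gridline y = -1; it misses every integer gridline on the x-axis.
Finally, assembling these constraints gives the stated polynomial.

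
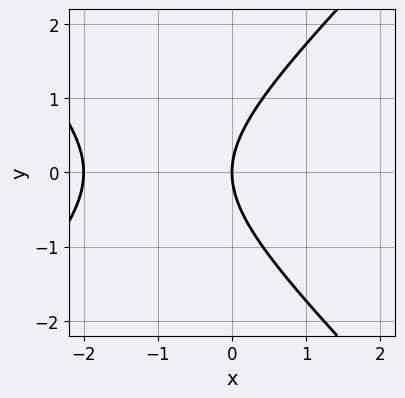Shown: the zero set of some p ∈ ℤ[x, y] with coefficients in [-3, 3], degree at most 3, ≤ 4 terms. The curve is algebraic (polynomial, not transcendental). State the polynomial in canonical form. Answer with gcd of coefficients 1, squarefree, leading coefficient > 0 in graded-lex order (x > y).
x^2 - y^2 + 2*x

(a) The degree is 2 — a generic line meets the curve in up to 2 points.
(b) Symmetries: it's symmetric under y → −y, forcing even powers of y.
(c) From the visible intercepts: the x-axis gridline crossings are at x ∈ {-2, 0}; it crosses the y-axis at the gridline y = 0.
(d) The integer polynomial consistent with all of this is the stated p.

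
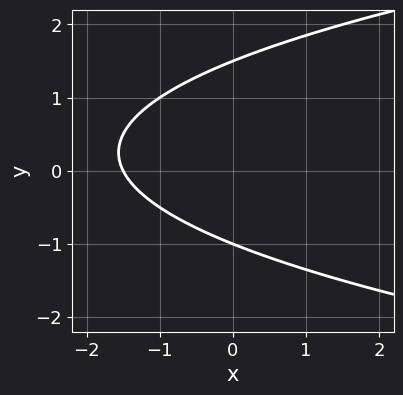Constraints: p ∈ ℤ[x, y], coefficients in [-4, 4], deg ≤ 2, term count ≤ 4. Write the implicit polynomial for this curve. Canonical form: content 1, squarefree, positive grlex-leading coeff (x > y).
1. deg p = 2. The shape is more complex than any degree-1 curve.
2. From the axis intercepts and sections: it crosses the y-axis at the gridline y = -1.
3. Solving for integer coefficients yields p as stated.

2*y^2 - 2*x - y - 3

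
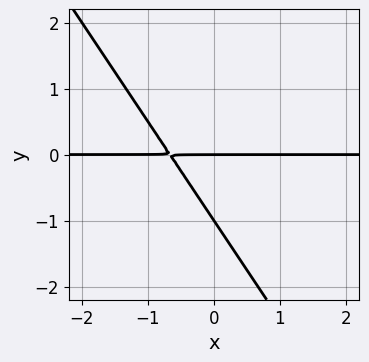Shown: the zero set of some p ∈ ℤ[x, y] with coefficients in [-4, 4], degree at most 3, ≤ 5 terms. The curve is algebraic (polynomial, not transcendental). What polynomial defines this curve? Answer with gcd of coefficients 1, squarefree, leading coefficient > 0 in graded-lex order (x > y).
3*x*y + 2*y^2 + 2*y

First, deg p = 2. A generic line meets the curve in up to 2 points.
Next, from the visible intercepts: the visible x-axis segment lies entirely on the curve; among the integer gridlines, it crosses the y-axis at y ∈ {-1, 0}.
Finally, the integer polynomial consistent with all of this is the stated p.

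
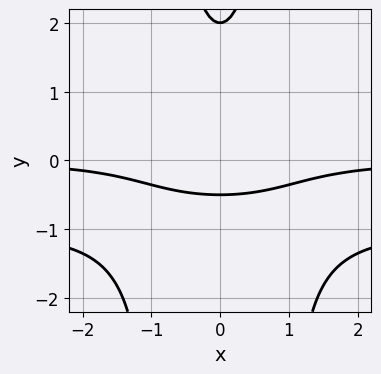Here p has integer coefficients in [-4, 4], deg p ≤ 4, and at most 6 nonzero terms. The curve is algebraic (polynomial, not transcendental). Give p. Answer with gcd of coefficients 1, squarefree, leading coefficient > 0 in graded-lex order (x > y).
3*x^2*y^2 + 3*x^2*y - 2*y^2 + 3*y + 2

(a) The degree is 4 — the shape is more complex than any degree-3 curve.
(b) Symmetries: it's symmetric under x → −x, forcing even powers of x.
(c) Checking where it meets the axes: it meets the y-axis at y = 2 (among the integer gridlines); no x-intercept at any integer in the box.
(d) The integer polynomial consistent with all of this is the stated p.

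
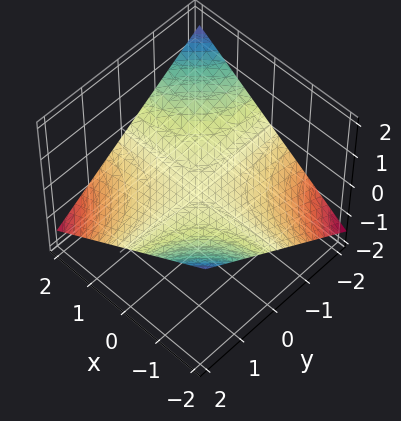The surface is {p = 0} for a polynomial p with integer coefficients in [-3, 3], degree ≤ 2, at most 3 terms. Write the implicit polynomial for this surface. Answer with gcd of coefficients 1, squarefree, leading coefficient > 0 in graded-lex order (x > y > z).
1. deg p = 2.
2. Reading off the gridlines: it meets the z-axis at z = 0 (among the integer gridlines); every point of the x-axis in the box is on the surface; every point of the y-axis in the box is on the surface.
3. The integer polynomial consistent with all of this is the stated p.

x*y + 3*z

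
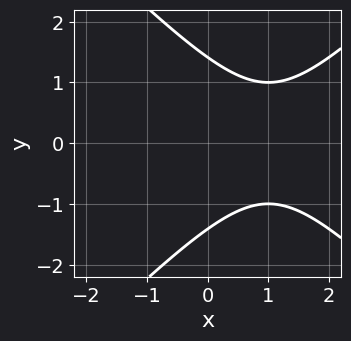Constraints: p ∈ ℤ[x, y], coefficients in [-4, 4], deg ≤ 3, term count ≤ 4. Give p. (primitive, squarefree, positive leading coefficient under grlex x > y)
x^2 - y^2 - 2*x + 2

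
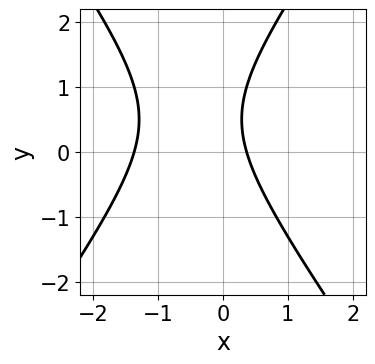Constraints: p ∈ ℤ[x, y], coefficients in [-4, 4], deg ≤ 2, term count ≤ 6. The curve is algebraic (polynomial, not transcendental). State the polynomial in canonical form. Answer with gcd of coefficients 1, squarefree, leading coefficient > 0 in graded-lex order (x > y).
2*x^2 - y^2 + 2*x + y - 1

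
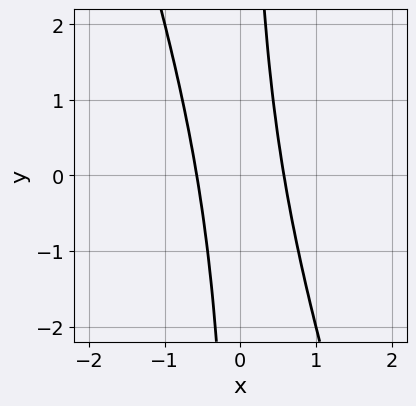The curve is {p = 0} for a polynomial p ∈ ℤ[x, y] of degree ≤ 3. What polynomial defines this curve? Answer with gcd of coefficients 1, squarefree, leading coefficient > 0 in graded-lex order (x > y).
3*x^2 + x*y - 1

The degree is 2 — the shape is more complex than any degree-1 curve.
From the visible intercepts: no y-intercept at any integer in the box.
Fitting integer coefficients to these (and the overall shape) gives p.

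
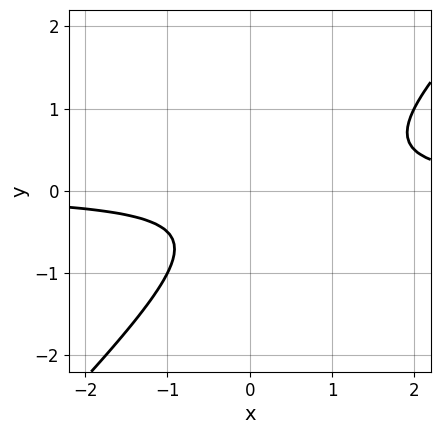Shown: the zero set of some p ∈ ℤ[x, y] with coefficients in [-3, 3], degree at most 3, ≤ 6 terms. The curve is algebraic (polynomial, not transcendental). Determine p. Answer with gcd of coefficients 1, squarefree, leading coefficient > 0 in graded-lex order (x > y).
(a) deg p = 2.
(b) Against the integer gridlines: the curve avoids every integer y-axis point in the box; it misses every integer gridline on the x-axis.
(c) Assembling these constraints gives the stated polynomial.

2*x*y - 2*y^2 - y - 1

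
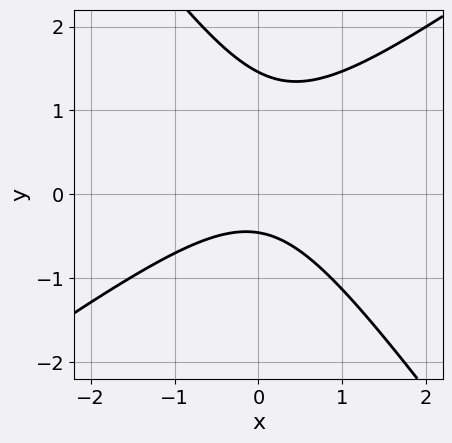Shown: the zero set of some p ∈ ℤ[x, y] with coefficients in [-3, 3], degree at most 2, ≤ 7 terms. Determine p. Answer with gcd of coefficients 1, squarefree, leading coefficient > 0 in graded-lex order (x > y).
First, deg p = 2. A generic line meets the curve in up to 2 points.
Next, against the integer gridlines: the curve avoids every integer x-axis point in the box.
Finally, putting this together gives p.

3*x^2 - 2*x*y - 3*y^2 + 3*y + 2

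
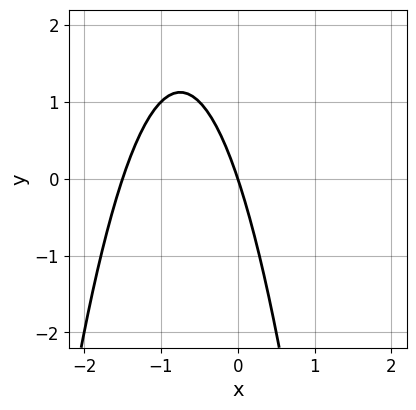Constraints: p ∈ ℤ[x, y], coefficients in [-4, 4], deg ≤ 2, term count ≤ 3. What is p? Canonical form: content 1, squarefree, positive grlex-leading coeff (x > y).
2*x^2 + 3*x + y

(a) The degree is 2 — a generic line meets the curve in up to 2 points.
(b) From the axis intercepts and sections: it crosses the x-axis at the gridline x = 0; one y-axis crossing is at y = 0.
(c) Together with the visible shape, these determine p as stated.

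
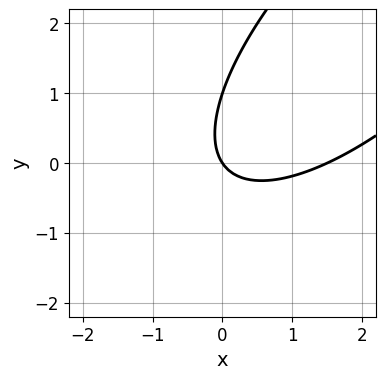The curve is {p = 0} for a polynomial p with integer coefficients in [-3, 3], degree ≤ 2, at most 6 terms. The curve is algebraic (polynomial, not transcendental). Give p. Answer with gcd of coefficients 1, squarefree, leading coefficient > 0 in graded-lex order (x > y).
2*x^2 - 3*x*y + 2*y^2 - 3*x - 2*y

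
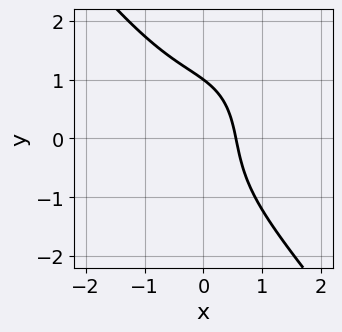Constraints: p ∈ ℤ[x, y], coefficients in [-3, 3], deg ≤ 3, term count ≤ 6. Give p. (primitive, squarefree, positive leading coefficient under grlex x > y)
2*x^3 + y^3 + 3*x + y - 2

1. Degree: a generic line meets the curve in up to 3 points, so deg p = 3.
2. Against the integer gridlines: it meets the y-axis at y = 1 (among the integer gridlines).
3. Matching integer coefficients to the picture gives p.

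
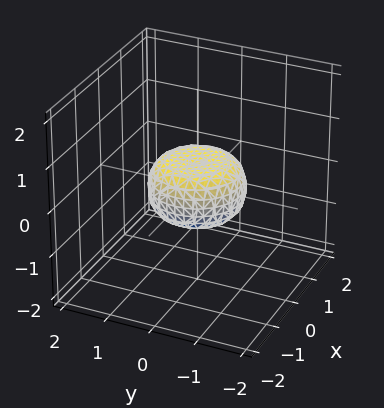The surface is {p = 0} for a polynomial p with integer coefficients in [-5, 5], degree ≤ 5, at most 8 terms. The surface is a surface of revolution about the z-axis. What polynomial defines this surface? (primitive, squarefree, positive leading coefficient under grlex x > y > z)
1. deg p = 4. No degree-3 surface has this shape.
2. Symmetries: the surface is invariant under rotation about z: p = q(x² + y², z).
3. From the visible intercepts: a circular section at z = 0 has radius exactly 1; the x-axis gridline crossings are at x ∈ {-1, 1}.
4. Together with the visible shape, these determine p as stated. Check: (0, -1, 0) on the y-axis lies on the surface, and p(0, -1, 0) = 0. ✓

2*x^4 + 4*x^2*y^2 + 2*y^4 - x^2 - y^2 + 3*z^2 - 1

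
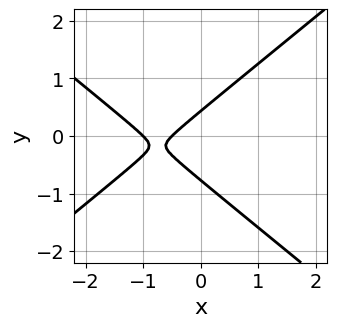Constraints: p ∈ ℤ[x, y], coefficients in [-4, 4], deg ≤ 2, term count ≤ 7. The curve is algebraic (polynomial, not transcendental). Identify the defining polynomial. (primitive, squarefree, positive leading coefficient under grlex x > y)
2*x^2 - 3*y^2 + 3*x - y + 1

The degree is 2 — the shape is more complex than any degree-1 curve.
Observable constraints: it crosses the x-axis at the gridline x = -1.
These observations pin down the coefficients.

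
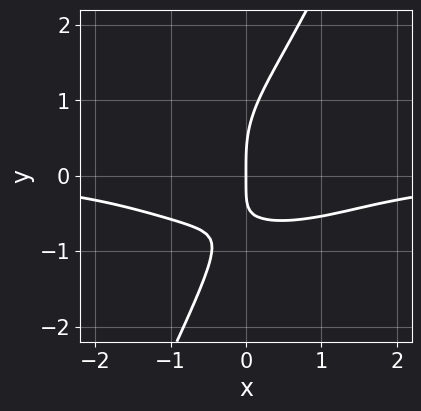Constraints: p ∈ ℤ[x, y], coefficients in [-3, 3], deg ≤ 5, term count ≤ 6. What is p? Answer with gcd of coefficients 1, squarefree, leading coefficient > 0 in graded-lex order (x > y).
(a) deg p = 4. A generic line meets the curve in up to 4 points.
(b) Against the integer gridlines: one x-axis crossing is at x = 0; it meets the y-axis at y = 0 (among the integer gridlines).
(c) Assembling these constraints gives the stated polynomial.

x^3*y + 2*x*y^3 - y^4 + 2*x*y + 2*x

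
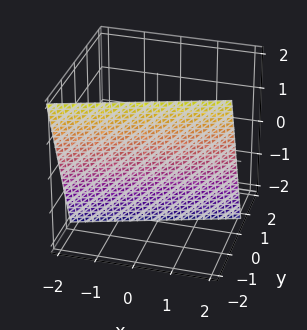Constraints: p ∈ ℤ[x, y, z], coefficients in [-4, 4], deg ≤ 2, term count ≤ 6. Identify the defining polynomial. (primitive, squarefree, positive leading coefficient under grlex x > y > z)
x - 3*y - z - 2

(a) Degree: every cross-section is a straight line — this is a plane, so deg p = 1.
(b) Checking where it meets the axes: one z-axis crossing is at z = -2; it meets the x-axis at x = 2 (among the integer gridlines).
(c) Assembling these constraints gives the stated polynomial.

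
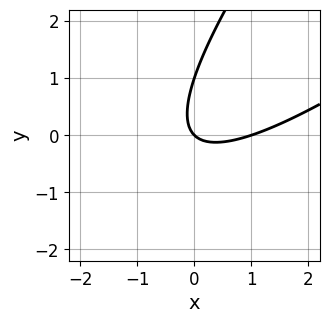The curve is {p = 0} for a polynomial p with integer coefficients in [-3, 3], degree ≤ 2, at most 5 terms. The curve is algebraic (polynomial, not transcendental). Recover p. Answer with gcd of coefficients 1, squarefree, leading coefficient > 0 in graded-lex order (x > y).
1. The degree is 2 — a generic line meets the curve in up to 2 points.
2. From the visible intercepts: among the integer gridlines, it crosses the y-axis at y ∈ {0, 1}; among the integer gridlines, it crosses the x-axis at x ∈ {0, 1}.
3. Together with the visible shape, these determine p as stated.

x^2 - 2*x*y + y^2 - x - y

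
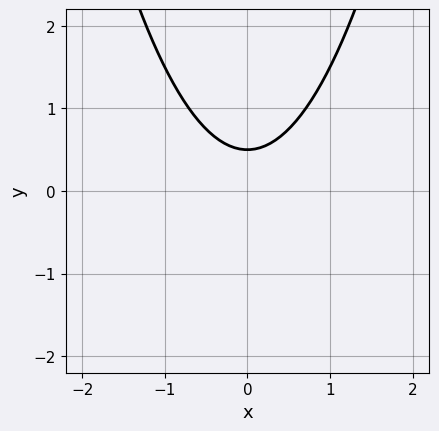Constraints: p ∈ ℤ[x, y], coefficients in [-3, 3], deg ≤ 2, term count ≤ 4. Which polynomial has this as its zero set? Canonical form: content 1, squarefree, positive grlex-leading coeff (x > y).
(a) deg p = 2. No degree-1 curve has this shape.
(b) Symmetries: mirror symmetry x ↦ −x ⇒ only even powers of x.
(c) From the visible intercepts: it misses every integer gridline on the x-axis.
(d) Solving for integer coefficients yields p as stated.

2*x^2 - 2*y + 1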